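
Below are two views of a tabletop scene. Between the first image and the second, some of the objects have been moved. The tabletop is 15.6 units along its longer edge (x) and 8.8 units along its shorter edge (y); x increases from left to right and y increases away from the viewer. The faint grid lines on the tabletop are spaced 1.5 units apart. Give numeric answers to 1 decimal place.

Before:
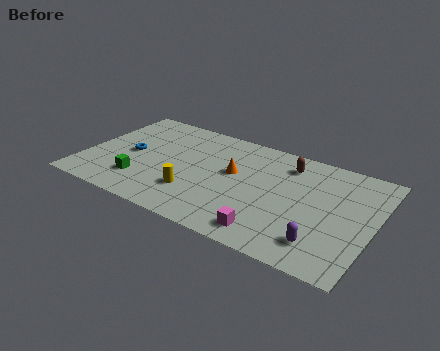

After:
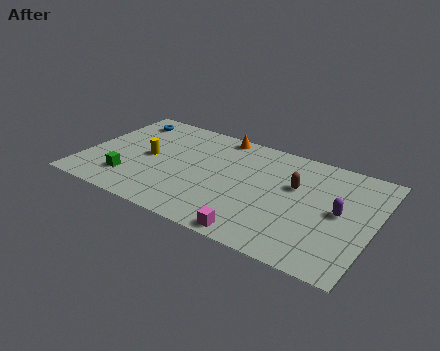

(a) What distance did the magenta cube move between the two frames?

0.8

The magenta cube was near (10.5, 1.3) before and (9.9, 0.8) after, so it travelled √(0.6² + 0.5²) ≈ 0.8 units.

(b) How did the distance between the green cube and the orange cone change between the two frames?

+1.7

Before: roughly 5.5 units apart; after: 7.2. That's 1.7 units further apart.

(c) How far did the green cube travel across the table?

0.6

From (3.3, 2.2) to (2.7, 2.1), the green cube covered √(0.6² + 0.1²) ≈ 0.6 units.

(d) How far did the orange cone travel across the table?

3.1

The orange cone was near (8.0, 5.1) before and (6.8, 8.0) after, so it travelled √(1.2² + 2.9²) ≈ 3.1 units.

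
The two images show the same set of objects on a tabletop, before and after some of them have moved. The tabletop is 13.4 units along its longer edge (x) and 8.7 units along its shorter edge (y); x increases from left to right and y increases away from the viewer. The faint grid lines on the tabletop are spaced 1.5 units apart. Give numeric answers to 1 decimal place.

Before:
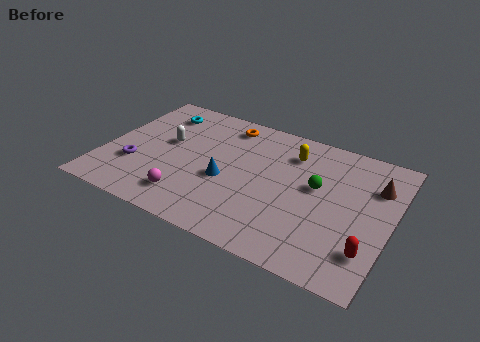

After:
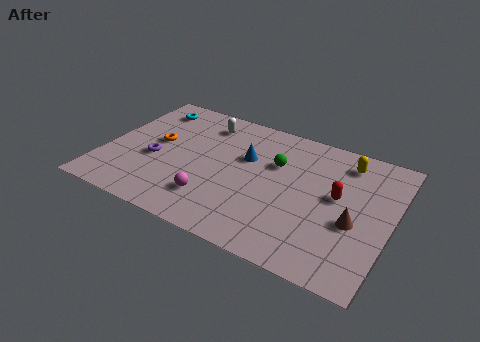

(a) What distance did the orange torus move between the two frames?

4.0

The orange torus moved from about (5.3, 7.4) to (2.3, 4.8), a distance of √(3.0² + 2.6²) ≈ 4.0.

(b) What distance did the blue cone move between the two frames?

2.0

The blue cone moved from about (5.8, 3.6) to (6.5, 5.5), a distance of √(0.7² + 1.9²) ≈ 2.0.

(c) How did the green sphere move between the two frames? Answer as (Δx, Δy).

(-2.0, 0.7)

From the two frames, the green sphere sits at roughly (9.9, 5.0) before and (7.9, 5.7) after.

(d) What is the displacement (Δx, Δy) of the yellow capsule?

(2.5, 0.5)

The yellow capsule was at about (8.5, 6.7) and moved to about (11.0, 7.2).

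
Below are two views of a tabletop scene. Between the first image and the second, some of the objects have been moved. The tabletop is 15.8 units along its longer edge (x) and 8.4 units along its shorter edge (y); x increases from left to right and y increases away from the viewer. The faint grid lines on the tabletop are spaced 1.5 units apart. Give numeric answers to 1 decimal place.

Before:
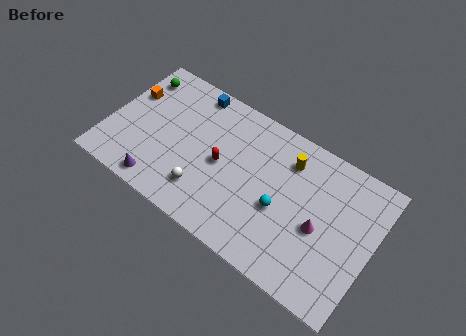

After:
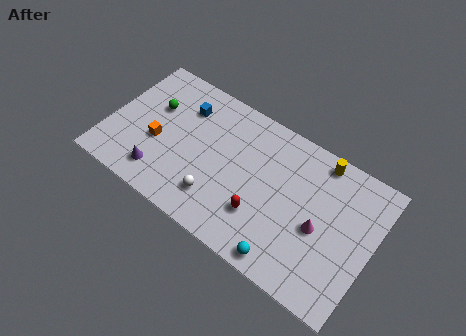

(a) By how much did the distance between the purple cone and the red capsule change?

+1.6

Before: roughly 4.5 units apart; after: 6.1. That's 1.6 units further apart.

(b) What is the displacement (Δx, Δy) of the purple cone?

(-0.1, 0.6)

The purple cone was at about (3.6, 1.0) and moved to about (3.5, 1.6).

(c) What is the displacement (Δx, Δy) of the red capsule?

(2.7, -1.6)

From the two frames, the red capsule sits at roughly (6.8, 4.1) before and (9.5, 2.5) after.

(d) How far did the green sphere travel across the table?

1.9

The green sphere moved from about (1.1, 6.8) to (2.4, 5.4), a distance of √(1.3² + 1.4²) ≈ 1.9.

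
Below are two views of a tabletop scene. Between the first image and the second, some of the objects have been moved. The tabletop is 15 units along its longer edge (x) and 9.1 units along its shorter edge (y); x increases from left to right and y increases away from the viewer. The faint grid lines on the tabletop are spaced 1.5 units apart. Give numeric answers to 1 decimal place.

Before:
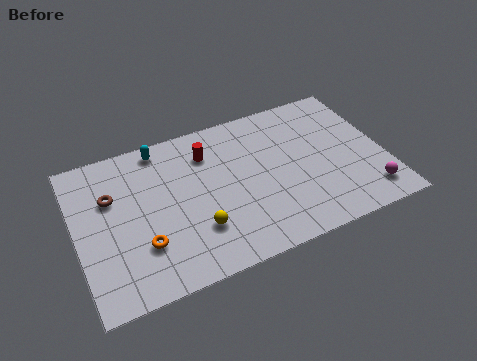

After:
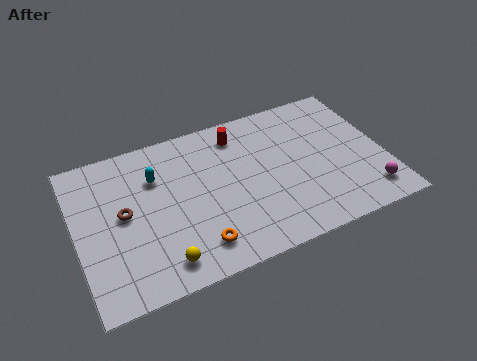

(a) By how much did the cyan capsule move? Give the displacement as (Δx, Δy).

(-0.4, -1.7)

From the two frames, the cyan capsule sits at roughly (4.4, 8.1) before and (4.0, 6.4) after.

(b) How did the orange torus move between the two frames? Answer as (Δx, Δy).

(2.5, -1.0)

The orange torus started near (3.0, 2.7) and ended near (5.5, 1.7).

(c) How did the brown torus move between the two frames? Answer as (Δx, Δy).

(0.5, -1.2)

The brown torus started near (1.8, 6.0) and ended near (2.3, 4.8).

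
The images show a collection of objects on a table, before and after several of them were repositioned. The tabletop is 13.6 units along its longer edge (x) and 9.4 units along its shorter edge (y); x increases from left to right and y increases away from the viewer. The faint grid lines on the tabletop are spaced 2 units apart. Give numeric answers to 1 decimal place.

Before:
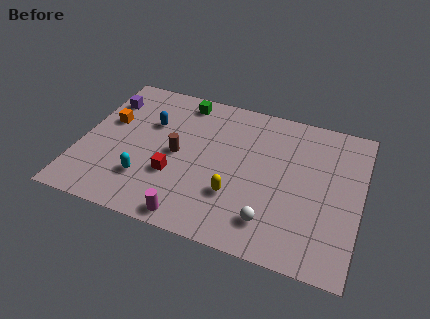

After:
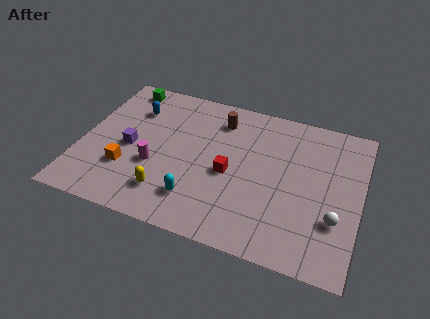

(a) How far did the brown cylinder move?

3.4

The brown cylinder was near (4.7, 4.6) before and (6.5, 7.5) after, so it travelled √(1.8² + 2.9²) ≈ 3.4 units.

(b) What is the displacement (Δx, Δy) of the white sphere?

(3.0, 1.1)

From the two frames, the white sphere sits at roughly (9.5, 1.9) before and (12.5, 3.0) after.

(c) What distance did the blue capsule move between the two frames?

1.1

The blue capsule was near (3.2, 6.2) before and (2.3, 6.9) after, so it travelled √(0.9² + 0.7²) ≈ 1.1 units.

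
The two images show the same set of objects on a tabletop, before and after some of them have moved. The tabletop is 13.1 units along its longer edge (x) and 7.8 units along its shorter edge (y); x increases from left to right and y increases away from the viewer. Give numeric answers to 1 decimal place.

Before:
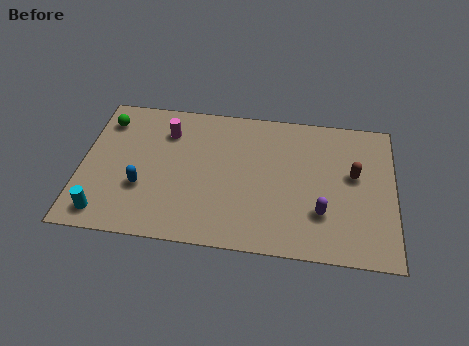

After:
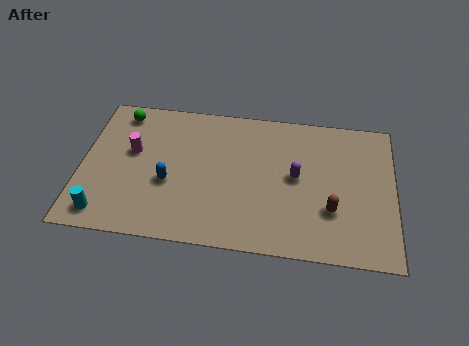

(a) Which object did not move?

the cyan cylinder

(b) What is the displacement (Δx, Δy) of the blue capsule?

(1.1, 0.4)

From the two frames, the blue capsule sits at roughly (2.6, 2.7) before and (3.7, 3.1) after.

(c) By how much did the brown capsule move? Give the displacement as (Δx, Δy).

(-0.9, -2.0)

The brown capsule started near (11.4, 4.5) and ended near (10.5, 2.5).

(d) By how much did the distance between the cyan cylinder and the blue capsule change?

+1.1

The distance was about 2.2 in the first image and 3.3 in the second, so they moved 1.1 units further apart.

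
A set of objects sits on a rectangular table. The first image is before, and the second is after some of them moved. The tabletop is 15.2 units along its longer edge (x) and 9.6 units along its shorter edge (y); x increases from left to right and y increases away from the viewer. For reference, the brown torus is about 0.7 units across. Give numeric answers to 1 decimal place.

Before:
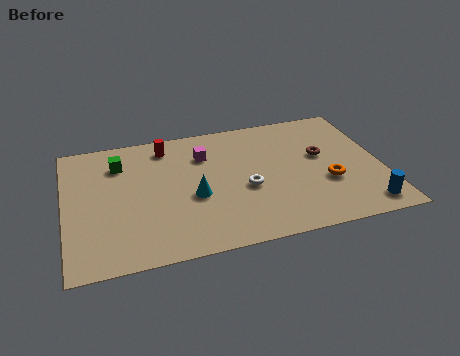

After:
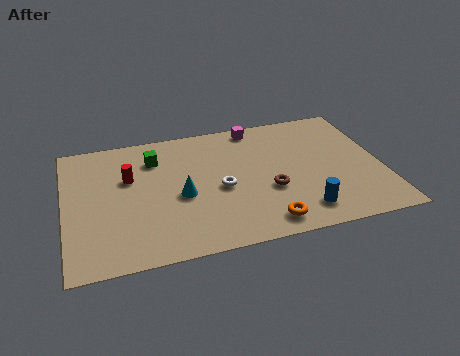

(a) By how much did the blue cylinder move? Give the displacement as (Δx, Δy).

(-3.0, 0.4)

From the two frames, the blue cylinder sits at roughly (14.1, 1.3) before and (11.1, 1.7) after.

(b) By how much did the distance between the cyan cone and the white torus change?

-0.6

The distance was about 2.5 in the first image and 1.9 in the second, so they moved 0.6 units closer together.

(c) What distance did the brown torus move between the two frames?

3.4

From (12.4, 5.6) to (9.7, 3.6), the brown torus covered √(2.7² + 2.0²) ≈ 3.4 units.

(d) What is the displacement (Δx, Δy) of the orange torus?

(-3.2, -2.2)

The orange torus started near (12.5, 3.5) and ended near (9.3, 1.3).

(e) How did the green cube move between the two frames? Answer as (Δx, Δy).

(1.7, 0.0)

The green cube started near (2.7, 7.3) and ended near (4.4, 7.3).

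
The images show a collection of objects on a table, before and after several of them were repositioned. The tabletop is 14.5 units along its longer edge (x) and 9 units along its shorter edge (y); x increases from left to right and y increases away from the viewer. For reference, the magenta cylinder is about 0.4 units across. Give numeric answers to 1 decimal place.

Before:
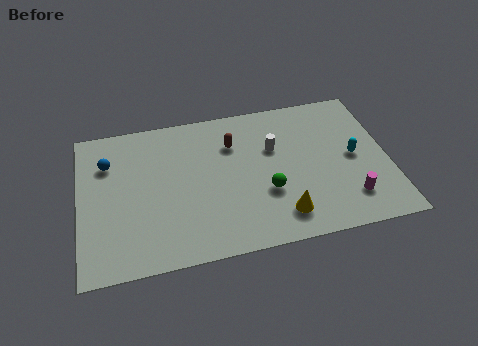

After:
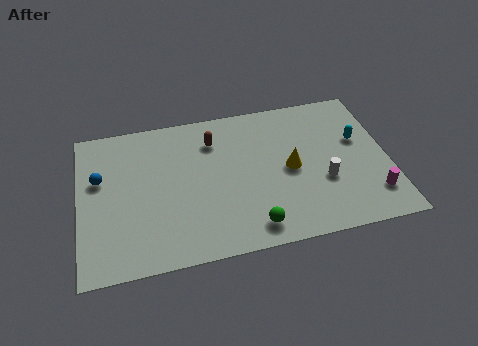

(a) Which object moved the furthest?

the white cylinder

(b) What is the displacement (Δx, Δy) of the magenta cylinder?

(1.1, 0.0)

From the two frames, the magenta cylinder sits at roughly (12.5, 2.0) before and (13.6, 2.0) after.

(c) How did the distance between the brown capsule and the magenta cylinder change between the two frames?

+1.8

Before: roughly 6.9 units apart; after: 8.7. That's 1.8 units further apart.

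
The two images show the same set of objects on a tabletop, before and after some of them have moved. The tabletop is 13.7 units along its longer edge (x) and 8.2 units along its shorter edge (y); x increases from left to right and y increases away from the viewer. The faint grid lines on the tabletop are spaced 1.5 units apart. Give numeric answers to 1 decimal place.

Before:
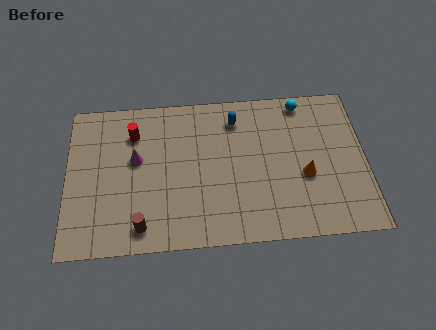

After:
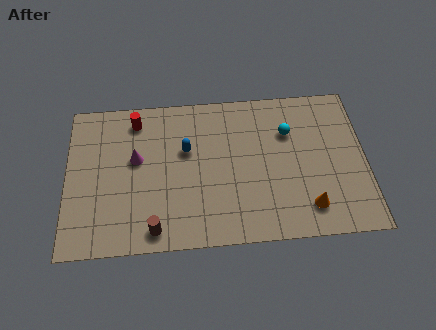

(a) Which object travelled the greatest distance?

the blue capsule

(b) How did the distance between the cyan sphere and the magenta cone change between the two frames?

-1.0

The distance was about 8.1 in the first image and 7.1 in the second, so they moved 1.0 units closer together.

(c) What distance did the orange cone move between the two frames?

1.7

The orange cone was near (10.9, 3.3) before and (11.0, 1.6) after, so it travelled √(0.1² + 1.7²) ≈ 1.7 units.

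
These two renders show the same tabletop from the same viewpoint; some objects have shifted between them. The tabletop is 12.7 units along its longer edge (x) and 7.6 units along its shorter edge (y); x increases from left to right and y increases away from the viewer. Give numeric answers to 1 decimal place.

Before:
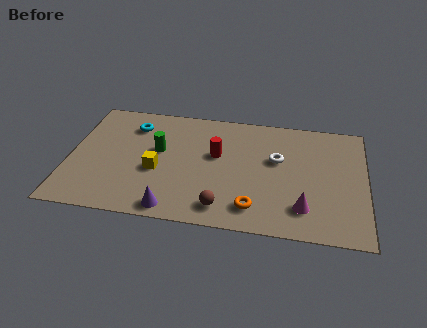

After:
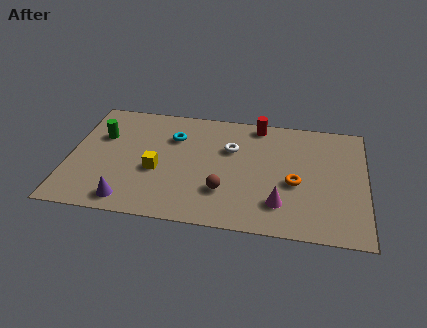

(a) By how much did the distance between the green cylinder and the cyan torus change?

+1.2

Before: roughly 1.9 units apart; after: 3.1. That's 1.2 units further apart.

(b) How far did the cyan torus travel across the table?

1.9

The cyan torus was near (2.6, 5.9) before and (4.4, 5.4) after, so it travelled √(1.8² + 0.5²) ≈ 1.9 units.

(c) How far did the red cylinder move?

2.9

The red cylinder was near (6.3, 4.5) before and (8.0, 6.8) after, so it travelled √(1.7² + 2.3²) ≈ 2.9 units.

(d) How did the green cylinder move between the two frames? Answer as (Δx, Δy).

(-2.5, 0.6)

From the two frames, the green cylinder sits at roughly (3.8, 4.4) before and (1.3, 5.0) after.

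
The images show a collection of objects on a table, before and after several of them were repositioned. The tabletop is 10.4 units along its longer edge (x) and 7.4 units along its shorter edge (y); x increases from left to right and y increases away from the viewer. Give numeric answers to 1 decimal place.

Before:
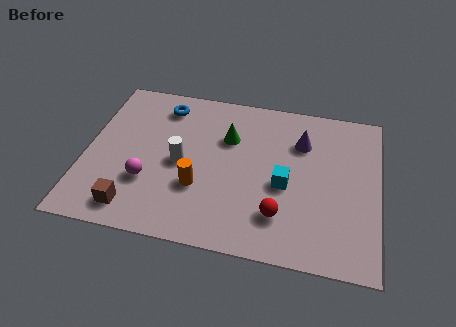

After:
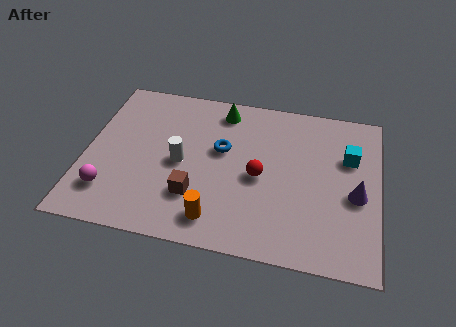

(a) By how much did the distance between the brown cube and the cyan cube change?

+0.4

The distance was about 5.6 in the first image and 6.0 in the second, so they moved 0.4 units further apart.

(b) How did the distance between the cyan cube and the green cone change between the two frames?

+2.0

The distance was about 2.8 in the first image and 4.8 in the second, so they moved 2.0 units further apart.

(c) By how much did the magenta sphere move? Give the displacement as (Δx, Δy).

(-1.3, -0.7)

The magenta sphere started near (2.3, 2.4) and ended near (1.0, 1.7).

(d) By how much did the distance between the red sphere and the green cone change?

-0.5

Before: roughly 3.8 units apart; after: 3.3. That's 0.5 units closer together.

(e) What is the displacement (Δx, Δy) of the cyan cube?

(2.2, 1.7)

From the two frames, the cyan cube sits at roughly (7.1, 3.2) before and (9.3, 4.9) after.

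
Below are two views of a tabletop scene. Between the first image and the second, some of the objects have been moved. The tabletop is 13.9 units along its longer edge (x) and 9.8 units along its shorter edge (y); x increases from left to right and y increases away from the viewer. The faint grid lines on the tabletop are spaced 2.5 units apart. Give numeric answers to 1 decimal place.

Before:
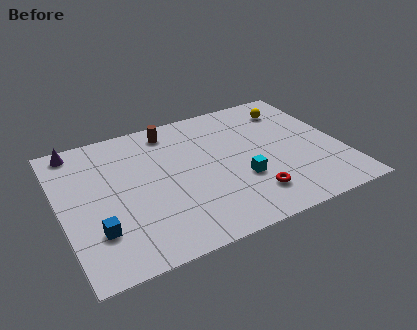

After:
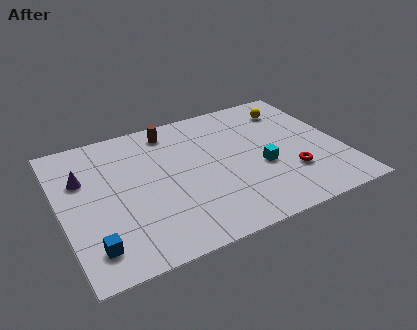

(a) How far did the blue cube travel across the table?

0.9

The blue cube moved from about (1.5, 2.7) to (1.2, 1.8), a distance of √(0.3² + 0.9²) ≈ 0.9.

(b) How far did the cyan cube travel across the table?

1.2

The cyan cube moved from about (8.7, 3.4) to (9.8, 3.9), a distance of √(1.1² + 0.5²) ≈ 1.2.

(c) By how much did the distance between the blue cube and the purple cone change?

-1.4

The distance was about 6.1 in the first image and 4.7 in the second, so they moved 1.4 units closer together.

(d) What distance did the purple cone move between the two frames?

2.3

The purple cone moved from about (1.1, 8.8) to (1.2, 6.5), a distance of √(0.1² + 2.3²) ≈ 2.3.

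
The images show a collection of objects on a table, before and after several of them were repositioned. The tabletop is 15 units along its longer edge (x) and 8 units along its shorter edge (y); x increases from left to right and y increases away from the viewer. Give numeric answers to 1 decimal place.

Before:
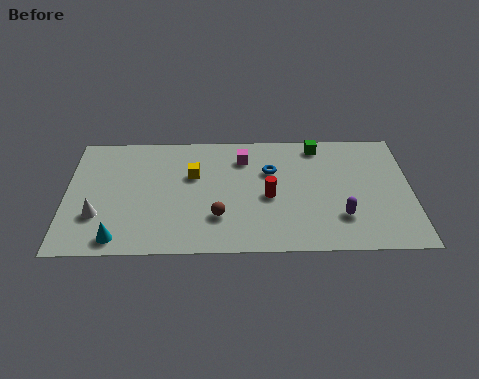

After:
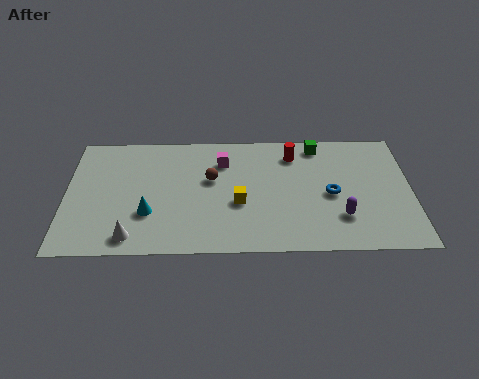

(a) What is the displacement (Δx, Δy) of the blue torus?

(2.6, -1.6)

The blue torus started near (8.9, 5.3) and ended near (11.5, 3.7).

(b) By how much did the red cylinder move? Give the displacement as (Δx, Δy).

(1.1, 2.8)

The red cylinder was at about (8.8, 3.6) and moved to about (9.9, 6.4).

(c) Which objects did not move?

the purple capsule and the green cube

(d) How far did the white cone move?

2.1

The white cone moved from about (1.4, 2.5) to (2.9, 1.1), a distance of √(1.5² + 1.4²) ≈ 2.1.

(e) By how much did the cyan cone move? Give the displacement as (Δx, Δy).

(1.3, 1.6)

The cyan cone was at about (2.3, 1.0) and moved to about (3.6, 2.6).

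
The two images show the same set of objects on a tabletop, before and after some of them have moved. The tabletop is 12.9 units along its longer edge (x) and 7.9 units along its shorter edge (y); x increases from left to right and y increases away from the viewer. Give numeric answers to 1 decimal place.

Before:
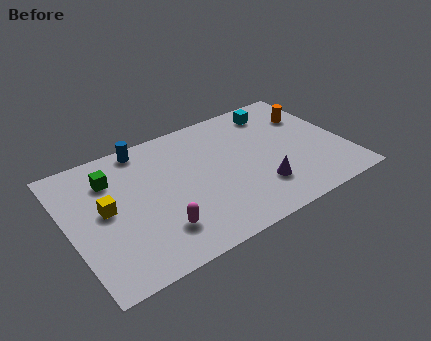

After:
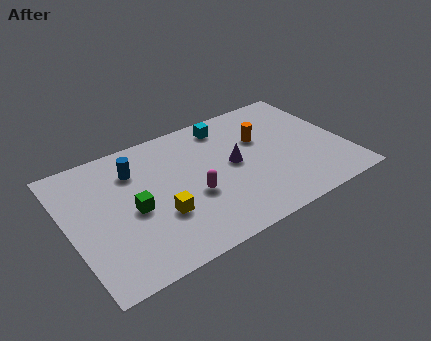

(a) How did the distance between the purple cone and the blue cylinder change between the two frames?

-2.1

They were about 6.9 units apart before and 4.8 after — 2.1 units closer together.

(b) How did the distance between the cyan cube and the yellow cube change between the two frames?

-3.3

Before: roughly 8.8 units apart; after: 5.5. That's 3.3 units closer together.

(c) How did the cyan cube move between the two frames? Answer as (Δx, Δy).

(-2.4, 0.1)

The cyan cube started near (10.2, 6.6) and ended near (7.8, 6.7).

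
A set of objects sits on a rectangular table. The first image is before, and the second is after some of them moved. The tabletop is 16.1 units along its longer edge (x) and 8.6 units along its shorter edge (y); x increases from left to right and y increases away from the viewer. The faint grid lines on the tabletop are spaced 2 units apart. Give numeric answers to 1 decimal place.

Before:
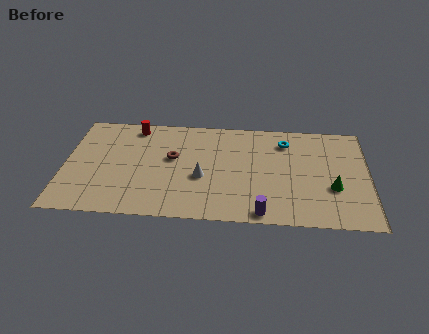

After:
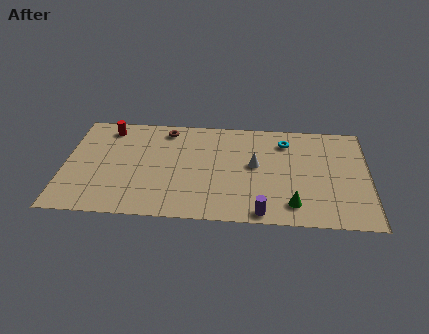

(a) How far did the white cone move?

3.0

The white cone moved from about (7.3, 3.5) to (10.1, 4.7), a distance of √(2.8² + 1.2²) ≈ 3.0.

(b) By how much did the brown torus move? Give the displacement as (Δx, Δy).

(-0.4, 2.4)

The brown torus started near (5.7, 5.0) and ended near (5.3, 7.4).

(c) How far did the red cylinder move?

1.4

From (3.6, 7.5) to (2.2, 7.3), the red cylinder covered √(1.4² + 0.2²) ≈ 1.4 units.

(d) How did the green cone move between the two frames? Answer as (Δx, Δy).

(-2.1, -1.5)

From the two frames, the green cone sits at roughly (14.2, 3.1) before and (12.1, 1.6) after.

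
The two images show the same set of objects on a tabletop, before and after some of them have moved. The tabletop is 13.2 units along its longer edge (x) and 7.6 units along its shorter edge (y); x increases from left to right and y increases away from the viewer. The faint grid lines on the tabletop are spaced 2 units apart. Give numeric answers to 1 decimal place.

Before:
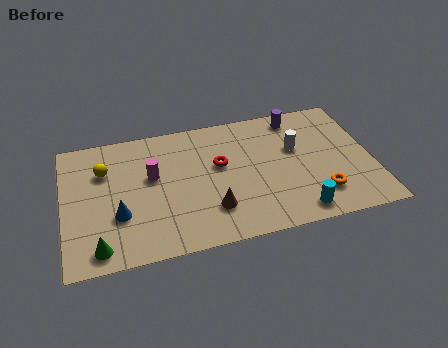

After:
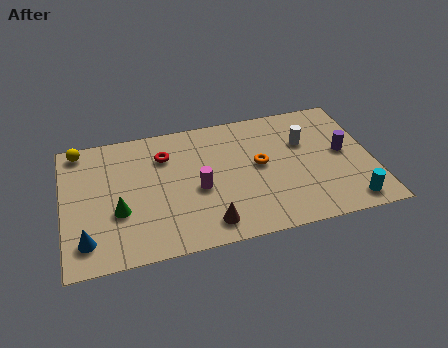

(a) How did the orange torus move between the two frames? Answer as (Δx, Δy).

(-2.4, 2.3)

From the two frames, the orange torus sits at roughly (10.8, 1.8) before and (8.4, 4.1) after.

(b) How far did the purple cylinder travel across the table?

3.2

The purple cylinder moved from about (10.2, 6.6) to (12.0, 4.0), a distance of √(1.8² + 2.6²) ≈ 3.2.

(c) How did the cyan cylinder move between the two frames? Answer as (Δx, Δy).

(2.2, 0.0)

The cyan cylinder was at about (9.8, 1.0) and moved to about (12.0, 1.0).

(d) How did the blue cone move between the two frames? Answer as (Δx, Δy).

(-1.4, -1.1)

The blue cone started near (2.3, 2.6) and ended near (0.9, 1.5).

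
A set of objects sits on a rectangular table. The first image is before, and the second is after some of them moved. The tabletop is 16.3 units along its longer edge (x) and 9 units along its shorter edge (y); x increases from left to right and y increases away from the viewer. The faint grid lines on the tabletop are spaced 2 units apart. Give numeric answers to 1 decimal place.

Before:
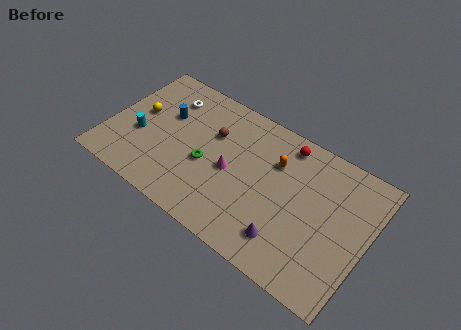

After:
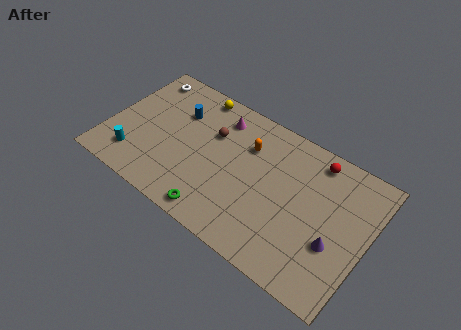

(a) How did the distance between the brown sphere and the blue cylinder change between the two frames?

-0.7

Before: roughly 3.0 units apart; after: 2.3. That's 0.7 units closer together.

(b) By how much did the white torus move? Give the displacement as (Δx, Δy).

(-1.8, 0.7)

The white torus was at about (3.2, 7.0) and moved to about (1.4, 7.7).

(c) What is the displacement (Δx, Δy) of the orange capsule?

(-1.8, 0.1)

The orange capsule started near (10.3, 6.3) and ended near (8.5, 6.4).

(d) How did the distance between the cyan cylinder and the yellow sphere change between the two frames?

+5.3

Before: roughly 1.5 units apart; after: 6.8. That's 5.3 units further apart.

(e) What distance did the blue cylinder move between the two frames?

0.9

The blue cylinder was near (3.3, 5.7) before and (4.0, 6.3) after, so it travelled √(0.7² + 0.6²) ≈ 0.9 units.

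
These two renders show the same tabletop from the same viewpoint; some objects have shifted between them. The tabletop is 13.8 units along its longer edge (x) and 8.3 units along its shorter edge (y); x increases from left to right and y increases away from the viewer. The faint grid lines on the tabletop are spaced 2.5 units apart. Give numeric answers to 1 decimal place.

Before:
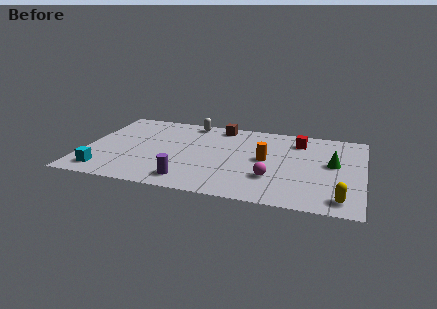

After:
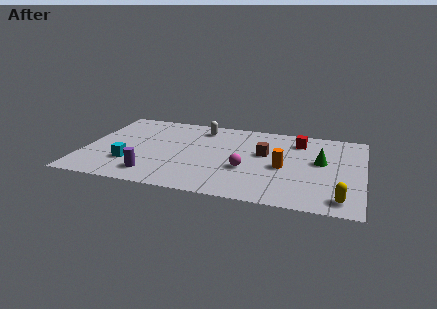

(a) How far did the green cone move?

0.6

From (12.3, 4.6) to (11.7, 4.7), the green cone covered √(0.6² + 0.1²) ≈ 0.6 units.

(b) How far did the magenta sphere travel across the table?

1.4

From (9.4, 2.5) to (8.1, 3.1), the magenta sphere covered √(1.3² + 0.6²) ≈ 1.4 units.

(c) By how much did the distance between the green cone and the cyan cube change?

-2.0

Before: roughly 11.6 units apart; after: 9.6. That's 2.0 units closer together.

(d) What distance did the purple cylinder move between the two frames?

1.8

From (5.4, 1.3) to (3.6, 1.5), the purple cylinder covered √(1.8² + 0.2²) ≈ 1.8 units.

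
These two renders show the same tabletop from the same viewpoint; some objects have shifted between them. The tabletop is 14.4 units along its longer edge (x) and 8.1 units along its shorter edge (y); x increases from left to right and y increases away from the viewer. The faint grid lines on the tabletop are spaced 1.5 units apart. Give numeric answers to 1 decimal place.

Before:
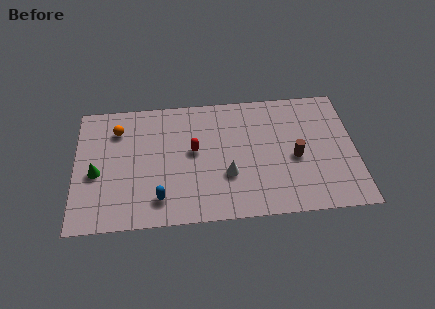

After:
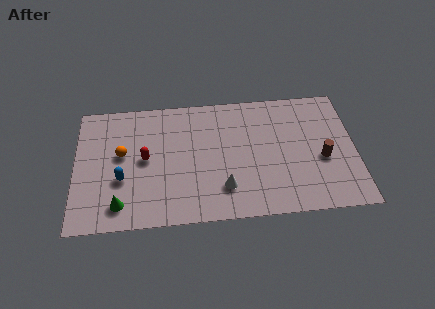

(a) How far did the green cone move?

2.4

The green cone was near (1.1, 3.5) before and (2.3, 1.4) after, so it travelled √(1.2² + 2.1²) ≈ 2.4 units.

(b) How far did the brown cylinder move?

1.4

The brown cylinder was near (11.3, 3.6) before and (12.7, 3.4) after, so it travelled √(1.4² + 0.2²) ≈ 1.4 units.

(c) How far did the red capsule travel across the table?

2.5

The red capsule moved from about (6.1, 4.5) to (3.6, 4.2), a distance of √(2.5² + 0.3²) ≈ 2.5.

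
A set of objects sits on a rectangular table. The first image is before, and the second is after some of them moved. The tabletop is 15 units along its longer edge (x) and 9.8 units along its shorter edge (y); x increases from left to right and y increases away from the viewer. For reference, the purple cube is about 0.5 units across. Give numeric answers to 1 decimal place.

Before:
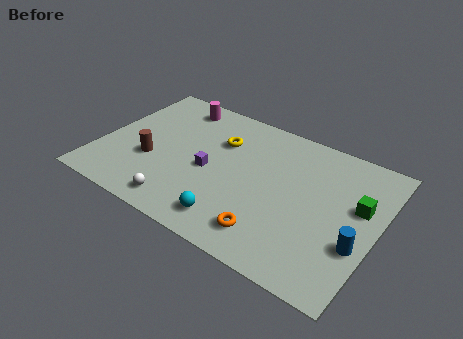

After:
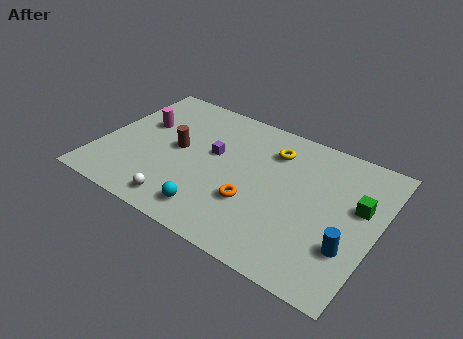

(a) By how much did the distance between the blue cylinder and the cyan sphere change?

+0.6

They were about 6.6 units apart before and 7.2 after — 0.6 units further apart.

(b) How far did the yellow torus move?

2.9

The yellow torus moved from about (6.2, 6.8) to (9.0, 7.5), a distance of √(2.8² + 0.7²) ≈ 2.9.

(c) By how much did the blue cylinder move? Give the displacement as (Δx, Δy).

(-0.4, -0.4)

The blue cylinder started near (14.2, 3.4) and ended near (13.8, 3.0).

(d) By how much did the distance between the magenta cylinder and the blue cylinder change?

+0.4

They were about 11.9 units apart before and 12.3 after — 0.4 units further apart.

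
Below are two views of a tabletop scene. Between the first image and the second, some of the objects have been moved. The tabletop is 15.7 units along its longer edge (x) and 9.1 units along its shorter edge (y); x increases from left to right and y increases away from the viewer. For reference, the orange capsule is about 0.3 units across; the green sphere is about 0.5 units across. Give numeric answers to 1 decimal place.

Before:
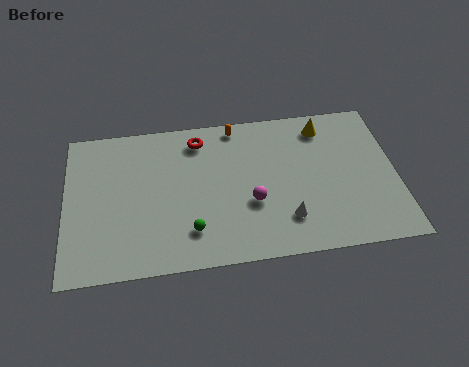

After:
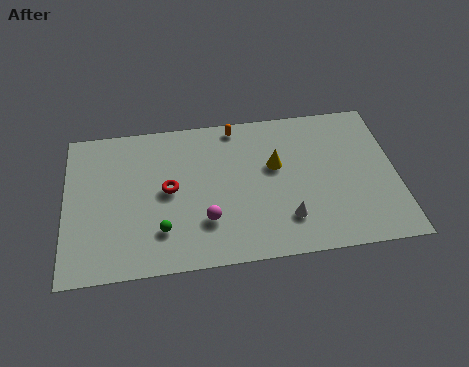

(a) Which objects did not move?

the white cone and the orange capsule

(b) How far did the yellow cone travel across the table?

3.2

The yellow cone was near (12.4, 7.6) before and (10.0, 5.5) after, so it travelled √(2.4² + 2.1²) ≈ 3.2 units.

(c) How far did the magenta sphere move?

2.3

The magenta sphere was near (8.8, 3.4) before and (6.6, 2.6) after, so it travelled √(2.2² + 0.8²) ≈ 2.3 units.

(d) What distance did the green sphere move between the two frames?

1.4

The green sphere was near (5.9, 2.1) before and (4.5, 2.3) after, so it travelled √(1.4² + 0.2²) ≈ 1.4 units.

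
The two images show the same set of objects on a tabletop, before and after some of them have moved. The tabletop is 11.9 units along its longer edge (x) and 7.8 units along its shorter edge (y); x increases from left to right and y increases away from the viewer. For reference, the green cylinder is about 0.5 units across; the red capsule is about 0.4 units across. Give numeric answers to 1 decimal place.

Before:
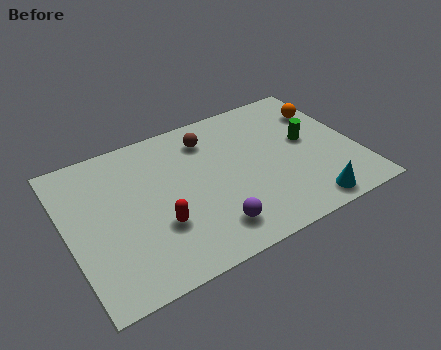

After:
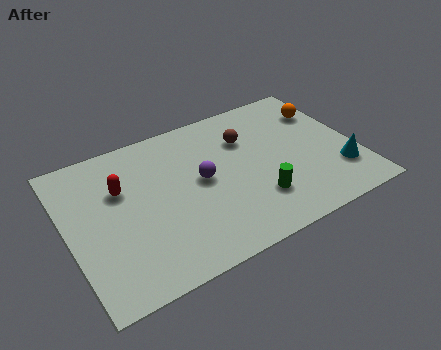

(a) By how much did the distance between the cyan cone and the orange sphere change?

-1.5

Before: roughly 5.1 units apart; after: 3.6. That's 1.5 units closer together.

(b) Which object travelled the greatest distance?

the green cylinder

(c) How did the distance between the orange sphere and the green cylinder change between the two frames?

+3.3

The distance was about 1.7 in the first image and 5.0 in the second, so they moved 3.3 units further apart.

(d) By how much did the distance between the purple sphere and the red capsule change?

+1.1

Before: roughly 2.3 units apart; after: 3.4. That's 1.1 units further apart.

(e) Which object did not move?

the orange sphere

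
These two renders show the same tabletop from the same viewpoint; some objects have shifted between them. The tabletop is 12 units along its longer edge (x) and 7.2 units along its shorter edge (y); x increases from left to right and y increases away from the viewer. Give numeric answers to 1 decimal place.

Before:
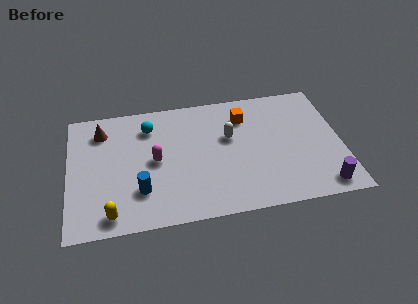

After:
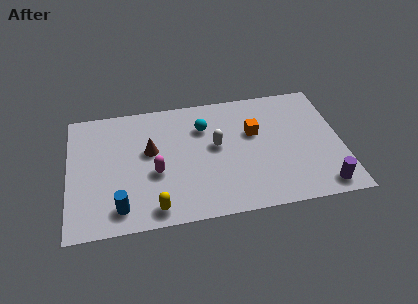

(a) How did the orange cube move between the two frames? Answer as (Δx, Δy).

(0.4, -1.0)

From the two frames, the orange cube sits at roughly (7.8, 5.5) before and (8.2, 4.5) after.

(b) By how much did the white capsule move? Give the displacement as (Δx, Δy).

(-0.6, -0.4)

The white capsule was at about (7.1, 4.4) and moved to about (6.5, 4.0).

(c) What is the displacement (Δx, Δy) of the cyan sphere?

(2.4, -0.4)

The cyan sphere was at about (3.6, 5.6) and moved to about (6.0, 5.2).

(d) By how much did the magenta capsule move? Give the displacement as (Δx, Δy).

(0.0, -0.7)

The magenta capsule was at about (3.8, 3.6) and moved to about (3.8, 2.9).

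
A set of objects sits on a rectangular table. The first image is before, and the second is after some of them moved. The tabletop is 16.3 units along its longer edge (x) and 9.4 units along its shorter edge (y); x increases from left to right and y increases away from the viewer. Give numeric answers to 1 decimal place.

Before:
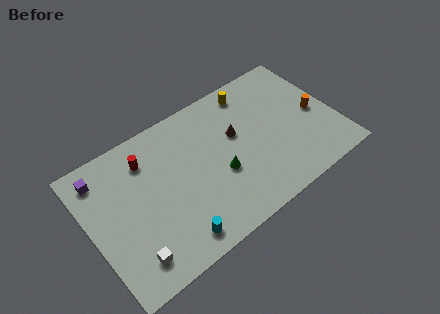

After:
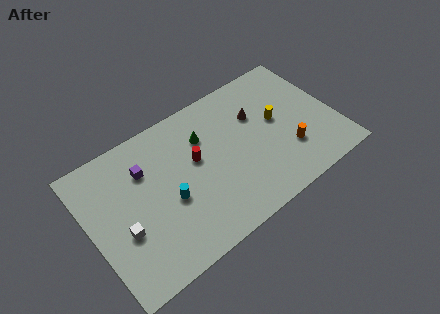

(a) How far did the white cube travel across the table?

1.9

The white cube moved from about (2.1, 1.7) to (1.9, 3.6), a distance of √(0.2² + 1.9²) ≈ 1.9.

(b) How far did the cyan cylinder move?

2.6

The cyan cylinder moved from about (4.9, 1.3) to (5.0, 3.9), a distance of √(0.1² + 2.6²) ≈ 2.6.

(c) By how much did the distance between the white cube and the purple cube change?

-2.5

They were about 6.2 units apart before and 3.7 after — 2.5 units closer together.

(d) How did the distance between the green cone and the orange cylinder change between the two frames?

-0.4

The distance was about 6.7 in the first image and 6.3 in the second, so they moved 0.4 units closer together.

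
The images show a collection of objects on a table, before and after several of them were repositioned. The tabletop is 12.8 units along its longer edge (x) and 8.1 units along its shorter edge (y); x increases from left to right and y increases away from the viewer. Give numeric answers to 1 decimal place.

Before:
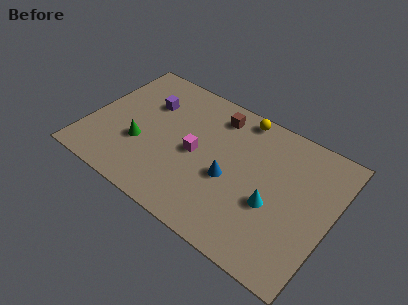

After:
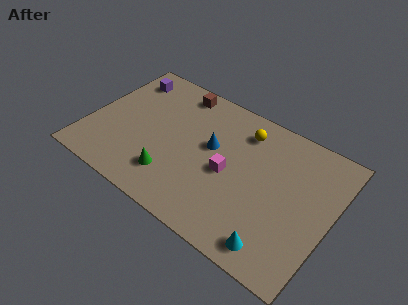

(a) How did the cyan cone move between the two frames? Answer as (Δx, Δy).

(0.6, -2.1)

The cyan cone was at about (9.9, 3.2) and moved to about (10.5, 1.1).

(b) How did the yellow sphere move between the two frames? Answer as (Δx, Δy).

(0.3, -0.8)

From the two frames, the yellow sphere sits at roughly (7.5, 7.3) before and (7.8, 6.5) after.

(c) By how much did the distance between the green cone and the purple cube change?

+3.2

Before: roughly 2.7 units apart; after: 5.9. That's 3.2 units further apart.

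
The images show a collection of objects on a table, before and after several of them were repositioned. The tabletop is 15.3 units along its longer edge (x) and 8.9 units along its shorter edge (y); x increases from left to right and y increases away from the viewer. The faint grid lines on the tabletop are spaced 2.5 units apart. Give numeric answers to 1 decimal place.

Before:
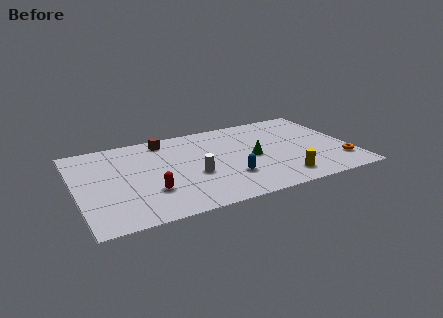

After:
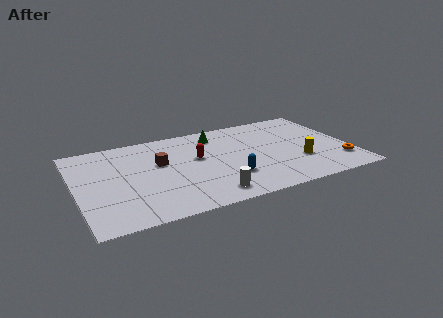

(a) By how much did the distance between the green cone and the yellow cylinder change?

+3.1

They were about 3.0 units apart before and 6.1 after — 3.1 units further apart.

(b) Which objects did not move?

the blue capsule and the orange torus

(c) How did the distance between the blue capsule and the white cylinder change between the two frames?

-0.3

Before: roughly 2.1 units apart; after: 1.8. That's 0.3 units closer together.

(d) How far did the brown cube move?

2.4

The brown cube moved from about (5.2, 7.7) to (4.7, 5.4), a distance of √(0.5² + 2.3²) ≈ 2.4.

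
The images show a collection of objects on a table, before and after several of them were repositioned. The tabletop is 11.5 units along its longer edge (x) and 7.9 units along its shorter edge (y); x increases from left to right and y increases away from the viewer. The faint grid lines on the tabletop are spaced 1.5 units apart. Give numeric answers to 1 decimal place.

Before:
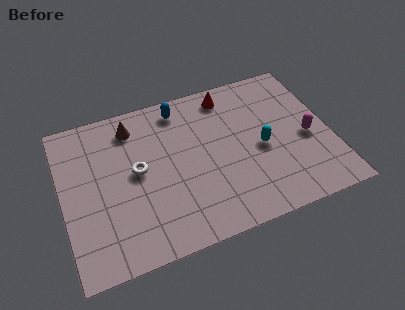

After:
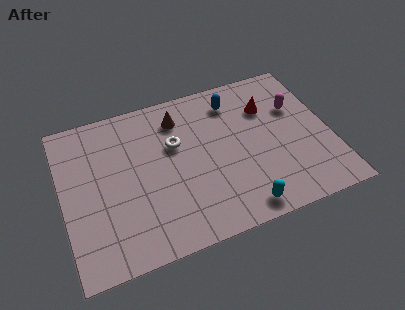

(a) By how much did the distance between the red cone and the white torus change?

-0.8

Before: roughly 4.9 units apart; after: 4.1. That's 0.8 units closer together.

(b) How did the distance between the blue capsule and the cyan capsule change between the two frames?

+1.0

They were about 4.5 units apart before and 5.5 after — 1.0 units further apart.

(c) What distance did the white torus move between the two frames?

1.9

From (3.2, 4.2) to (4.9, 5.0), the white torus covered √(1.7² + 0.8²) ≈ 1.9 units.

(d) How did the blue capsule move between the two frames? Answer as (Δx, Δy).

(2.3, -0.4)

The blue capsule started near (5.3, 6.8) and ended near (7.6, 6.4).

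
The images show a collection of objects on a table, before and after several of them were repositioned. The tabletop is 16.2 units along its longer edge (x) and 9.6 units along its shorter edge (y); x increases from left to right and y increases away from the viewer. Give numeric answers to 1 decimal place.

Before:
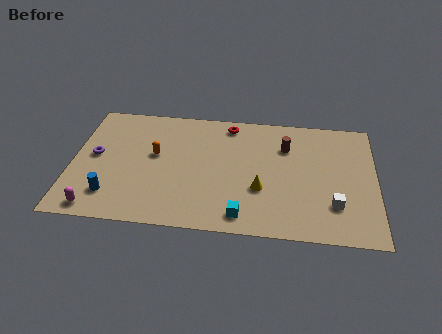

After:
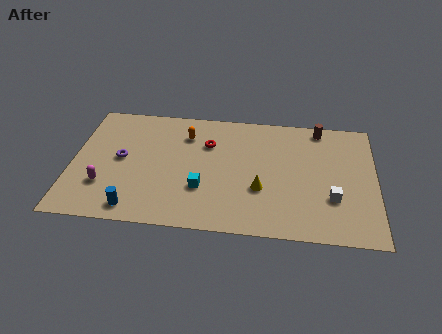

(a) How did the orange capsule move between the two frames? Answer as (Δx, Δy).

(1.6, 1.8)

The orange capsule was at about (4.4, 5.5) and moved to about (6.0, 7.3).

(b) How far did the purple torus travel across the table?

1.4

The purple torus moved from about (1.2, 5.1) to (2.6, 5.0), a distance of √(1.4² + 0.1²) ≈ 1.4.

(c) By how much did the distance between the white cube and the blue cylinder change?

-1.2

They were about 11.8 units apart before and 10.6 after — 1.2 units closer together.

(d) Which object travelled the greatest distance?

the cyan cube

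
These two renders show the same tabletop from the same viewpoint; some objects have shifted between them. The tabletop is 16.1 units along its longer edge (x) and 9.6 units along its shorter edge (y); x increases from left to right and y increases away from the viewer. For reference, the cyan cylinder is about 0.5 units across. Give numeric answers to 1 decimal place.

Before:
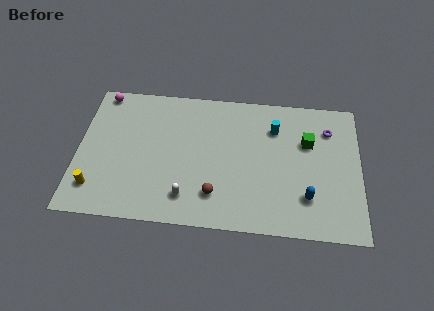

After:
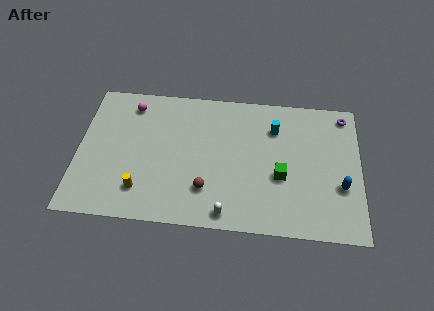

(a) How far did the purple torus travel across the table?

1.4

From (14.3, 7.3) to (15.2, 8.4), the purple torus covered √(0.9² + 1.1²) ≈ 1.4 units.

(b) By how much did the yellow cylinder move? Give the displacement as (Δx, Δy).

(2.6, 0.1)

From the two frames, the yellow cylinder sits at roughly (1.1, 2.0) before and (3.7, 2.1) after.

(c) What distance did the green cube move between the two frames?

2.9

The green cube moved from about (13.1, 6.3) to (11.6, 3.8), a distance of √(1.5² + 2.5²) ≈ 2.9.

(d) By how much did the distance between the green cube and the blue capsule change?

-0.4

They were about 3.8 units apart before and 3.4 after — 0.4 units closer together.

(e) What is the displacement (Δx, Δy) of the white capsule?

(2.3, -0.9)

The white capsule started near (6.3, 1.9) and ended near (8.6, 1.0).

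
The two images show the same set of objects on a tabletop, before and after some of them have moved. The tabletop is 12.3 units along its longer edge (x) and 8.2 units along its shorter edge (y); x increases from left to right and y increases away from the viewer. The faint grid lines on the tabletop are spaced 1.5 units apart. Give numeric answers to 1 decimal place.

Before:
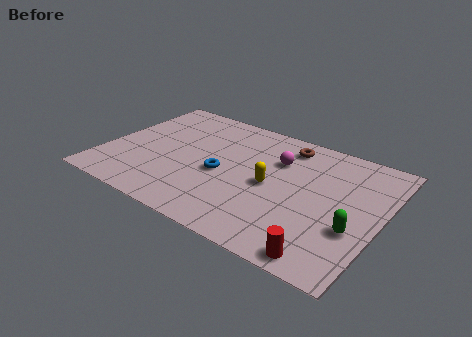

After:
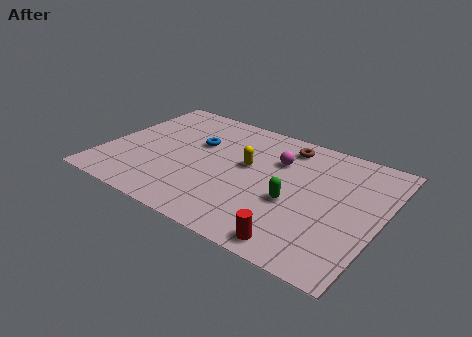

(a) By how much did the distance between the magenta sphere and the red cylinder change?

-0.6

They were about 5.7 units apart before and 5.1 after — 0.6 units closer together.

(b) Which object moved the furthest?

the green capsule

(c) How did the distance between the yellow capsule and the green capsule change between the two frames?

-1.2

They were about 3.9 units apart before and 2.7 after — 1.2 units closer together.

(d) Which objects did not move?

the brown torus and the magenta sphere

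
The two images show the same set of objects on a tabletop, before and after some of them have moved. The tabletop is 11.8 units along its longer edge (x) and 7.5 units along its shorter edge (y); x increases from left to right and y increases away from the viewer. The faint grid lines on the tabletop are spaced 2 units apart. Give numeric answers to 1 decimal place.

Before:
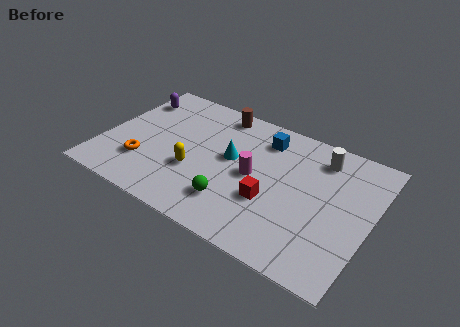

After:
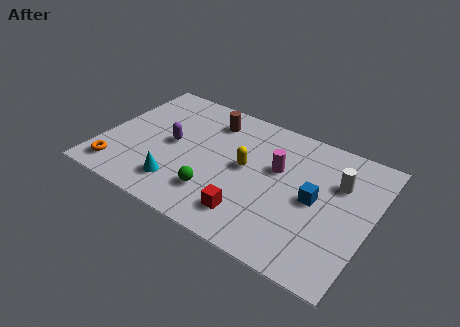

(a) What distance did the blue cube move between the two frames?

3.5

From (6.8, 6.0) to (9.4, 3.7), the blue cube covered √(2.6² + 2.3²) ≈ 3.5 units.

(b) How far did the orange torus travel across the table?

1.3

From (2.0, 2.1) to (1.0, 1.2), the orange torus covered √(1.0² + 0.9²) ≈ 1.3 units.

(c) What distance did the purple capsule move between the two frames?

3.0

The purple capsule was near (0.8, 5.8) before and (3.0, 3.8) after, so it travelled √(2.2² + 2.0²) ≈ 3.0 units.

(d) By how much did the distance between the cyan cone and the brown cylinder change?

+1.9

The distance was about 2.6 in the first image and 4.5 in the second, so they moved 1.9 units further apart.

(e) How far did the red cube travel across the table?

1.4

The red cube moved from about (7.6, 2.7) to (6.9, 1.5), a distance of √(0.7² + 1.2²) ≈ 1.4.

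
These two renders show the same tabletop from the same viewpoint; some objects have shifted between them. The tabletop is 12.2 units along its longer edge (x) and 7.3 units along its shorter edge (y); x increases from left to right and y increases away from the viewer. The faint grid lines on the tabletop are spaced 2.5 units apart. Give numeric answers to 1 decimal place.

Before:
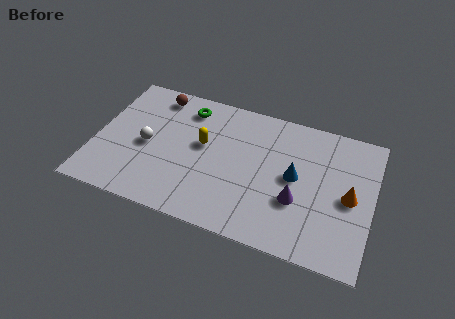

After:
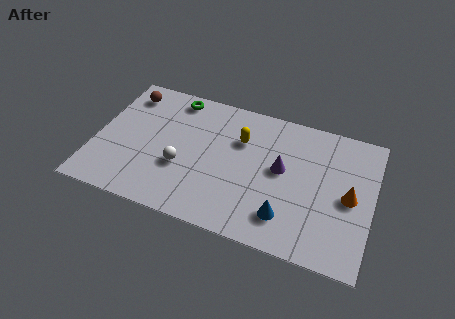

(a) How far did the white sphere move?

1.7

The white sphere was near (2.3, 3.4) before and (3.9, 2.7) after, so it travelled √(1.6² + 0.7²) ≈ 1.7 units.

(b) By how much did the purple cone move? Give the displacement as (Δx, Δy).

(-0.8, 1.4)

The purple cone was at about (9.0, 2.6) and moved to about (8.2, 4.0).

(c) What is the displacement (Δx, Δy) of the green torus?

(-0.6, 0.4)

The green torus was at about (3.8, 6.0) and moved to about (3.2, 6.4).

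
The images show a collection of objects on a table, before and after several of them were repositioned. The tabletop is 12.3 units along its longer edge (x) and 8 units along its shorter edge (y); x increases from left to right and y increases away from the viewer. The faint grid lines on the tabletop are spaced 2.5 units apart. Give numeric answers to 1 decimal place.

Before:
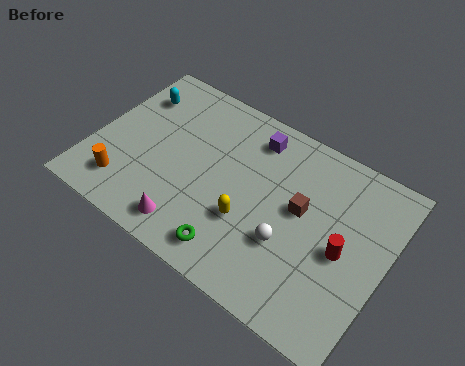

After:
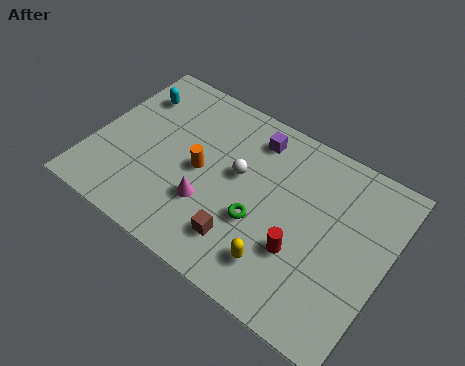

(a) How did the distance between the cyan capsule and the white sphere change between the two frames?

-3.0

Before: roughly 8.0 units apart; after: 5.0. That's 3.0 units closer together.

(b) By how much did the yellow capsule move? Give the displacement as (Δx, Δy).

(1.5, -1.1)

The yellow capsule started near (6.8, 2.8) and ended near (8.3, 1.7).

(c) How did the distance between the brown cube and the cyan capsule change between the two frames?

-0.7

Before: roughly 7.6 units apart; after: 6.9. That's 0.7 units closer together.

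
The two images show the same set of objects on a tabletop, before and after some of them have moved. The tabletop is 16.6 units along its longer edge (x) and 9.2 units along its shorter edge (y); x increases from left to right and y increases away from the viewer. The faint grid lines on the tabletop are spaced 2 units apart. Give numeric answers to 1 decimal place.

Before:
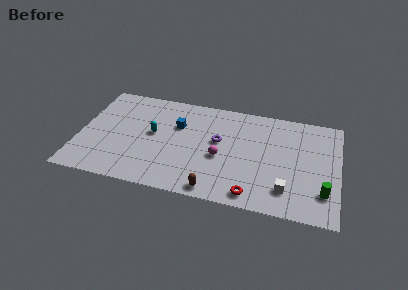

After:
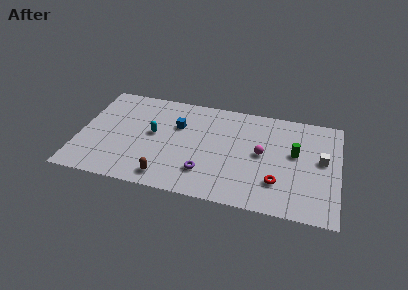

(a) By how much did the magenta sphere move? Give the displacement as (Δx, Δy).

(2.6, 0.9)

The magenta sphere started near (9.1, 3.9) and ended near (11.7, 4.8).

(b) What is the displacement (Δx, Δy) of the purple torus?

(-0.7, -3.0)

The purple torus was at about (8.9, 5.3) and moved to about (8.2, 2.3).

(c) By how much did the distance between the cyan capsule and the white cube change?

+1.6

The distance was about 9.2 in the first image and 10.8 in the second, so they moved 1.6 units further apart.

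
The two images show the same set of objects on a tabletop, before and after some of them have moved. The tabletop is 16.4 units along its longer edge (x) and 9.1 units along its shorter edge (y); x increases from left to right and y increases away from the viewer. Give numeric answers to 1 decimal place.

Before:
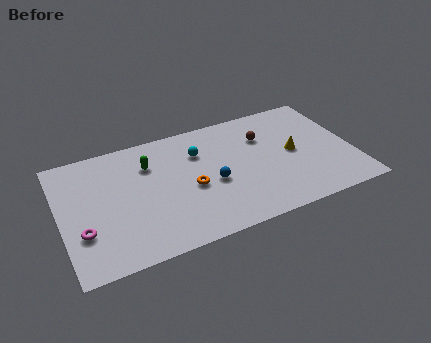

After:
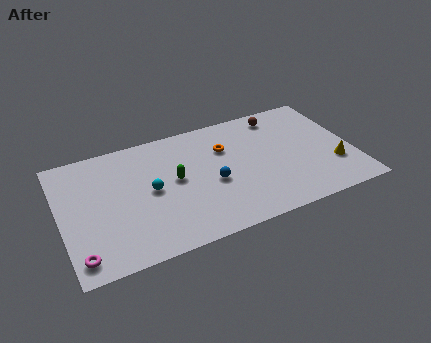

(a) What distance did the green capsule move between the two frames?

2.1

From (5.1, 6.6) to (6.4, 4.9), the green capsule covered √(1.3² + 1.7²) ≈ 2.1 units.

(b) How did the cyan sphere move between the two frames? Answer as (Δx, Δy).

(-2.9, -1.9)

The cyan sphere was at about (7.9, 6.5) and moved to about (5.0, 4.6).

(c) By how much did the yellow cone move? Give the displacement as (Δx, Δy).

(2.1, -1.8)

The yellow cone started near (13.1, 4.6) and ended near (15.2, 2.8).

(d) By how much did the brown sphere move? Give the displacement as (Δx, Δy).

(1.1, 1.4)

From the two frames, the brown sphere sits at roughly (11.6, 6.4) before and (12.7, 7.8) after.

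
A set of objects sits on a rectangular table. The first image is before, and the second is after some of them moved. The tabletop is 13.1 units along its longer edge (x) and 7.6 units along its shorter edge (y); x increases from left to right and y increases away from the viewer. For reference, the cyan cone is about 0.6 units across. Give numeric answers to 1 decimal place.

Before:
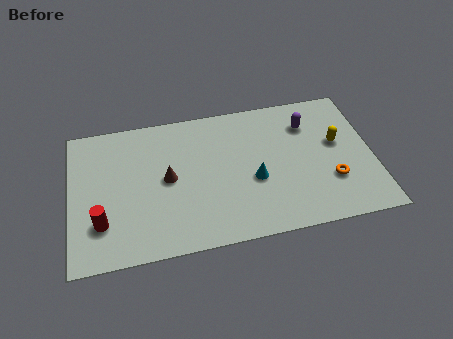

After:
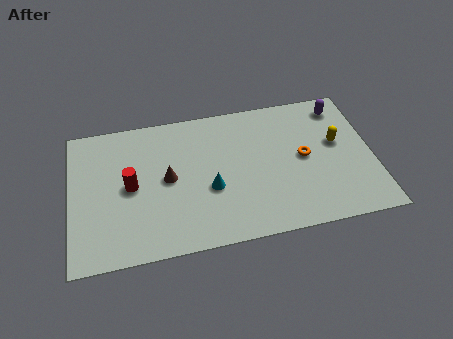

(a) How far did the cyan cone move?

1.9

The cyan cone was near (7.9, 3.1) before and (6.0, 3.0) after, so it travelled √(1.9² + 0.1²) ≈ 1.9 units.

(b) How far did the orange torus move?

1.9

The orange torus was near (11.2, 2.4) before and (10.1, 3.9) after, so it travelled √(1.1² + 1.5²) ≈ 1.9 units.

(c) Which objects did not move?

the brown cone and the yellow capsule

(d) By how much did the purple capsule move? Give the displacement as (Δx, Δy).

(1.5, 0.7)

The purple capsule was at about (10.4, 5.7) and moved to about (11.9, 6.4).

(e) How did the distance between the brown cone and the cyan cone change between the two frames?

-1.8

They were about 3.8 units apart before and 2.0 after — 1.8 units closer together.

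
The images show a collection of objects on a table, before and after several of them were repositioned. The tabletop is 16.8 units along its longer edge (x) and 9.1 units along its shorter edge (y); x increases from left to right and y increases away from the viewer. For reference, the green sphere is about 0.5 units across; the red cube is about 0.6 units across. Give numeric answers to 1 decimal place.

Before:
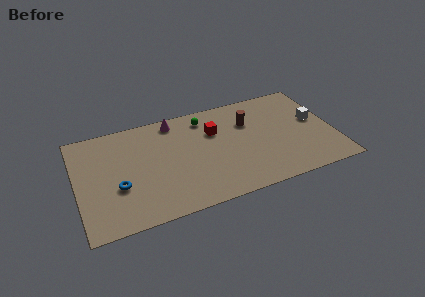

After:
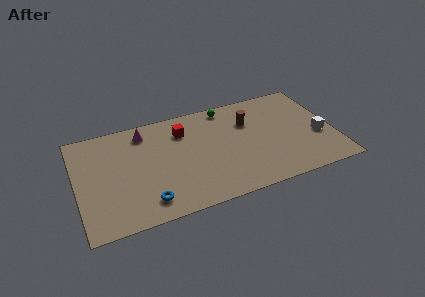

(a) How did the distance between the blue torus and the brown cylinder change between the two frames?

-0.8

They were about 9.3 units apart before and 8.5 after — 0.8 units closer together.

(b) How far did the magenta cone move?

2.0

The magenta cone moved from about (6.6, 8.0) to (4.6, 7.6), a distance of √(2.0² + 0.4²) ≈ 2.0.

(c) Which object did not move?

the brown cylinder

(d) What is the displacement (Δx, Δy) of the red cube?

(-2.0, 0.7)

The red cube started near (9.1, 6.2) and ended near (7.1, 6.9).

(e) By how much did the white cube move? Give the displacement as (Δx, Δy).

(0.1, -1.5)

The white cube was at about (15.7, 5.1) and moved to about (15.8, 3.6).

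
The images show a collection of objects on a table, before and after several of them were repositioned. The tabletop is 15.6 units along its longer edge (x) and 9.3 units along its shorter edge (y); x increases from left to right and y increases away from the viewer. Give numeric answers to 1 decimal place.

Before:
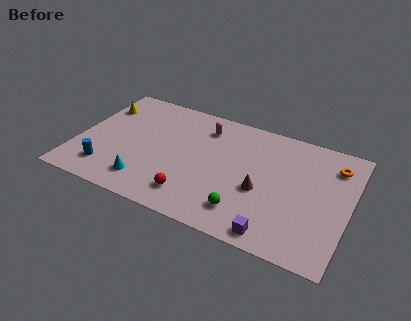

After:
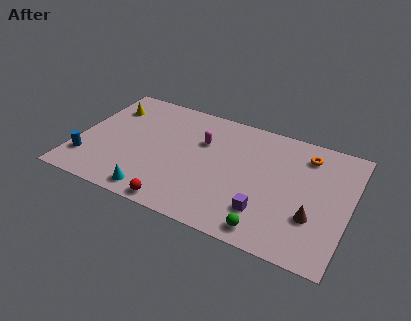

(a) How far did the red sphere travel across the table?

1.2

The red sphere moved from about (7.0, 1.8) to (6.3, 0.8), a distance of √(0.7² + 1.0²) ≈ 1.2.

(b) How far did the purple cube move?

1.5

From (11.8, 1.0) to (11.1, 2.3), the purple cube covered √(0.7² + 1.3²) ≈ 1.5 units.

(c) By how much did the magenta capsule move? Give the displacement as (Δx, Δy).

(0.0, -1.2)

The magenta capsule started near (7.0, 7.4) and ended near (7.0, 6.2).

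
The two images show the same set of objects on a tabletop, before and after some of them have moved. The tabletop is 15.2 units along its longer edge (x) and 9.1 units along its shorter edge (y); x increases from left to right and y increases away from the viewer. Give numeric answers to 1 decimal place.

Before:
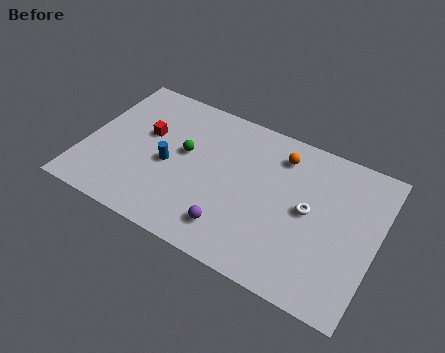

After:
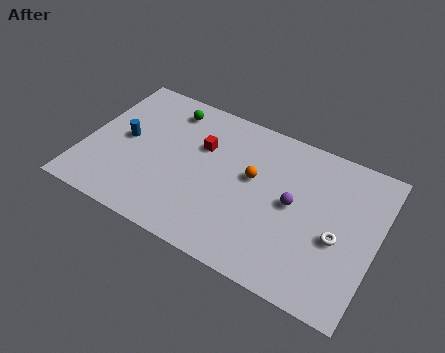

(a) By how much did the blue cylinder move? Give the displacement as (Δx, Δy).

(-2.4, 0.6)

The blue cylinder was at about (4.4, 4.1) and moved to about (2.0, 4.7).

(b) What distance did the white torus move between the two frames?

1.8

The white torus was near (11.7, 4.7) before and (13.3, 3.8) after, so it travelled √(1.6² + 0.9²) ≈ 1.8 units.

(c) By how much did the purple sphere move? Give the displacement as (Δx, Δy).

(2.8, 2.9)

The purple sphere was at about (8.1, 1.8) and moved to about (10.9, 4.7).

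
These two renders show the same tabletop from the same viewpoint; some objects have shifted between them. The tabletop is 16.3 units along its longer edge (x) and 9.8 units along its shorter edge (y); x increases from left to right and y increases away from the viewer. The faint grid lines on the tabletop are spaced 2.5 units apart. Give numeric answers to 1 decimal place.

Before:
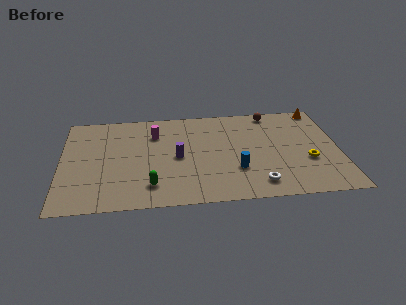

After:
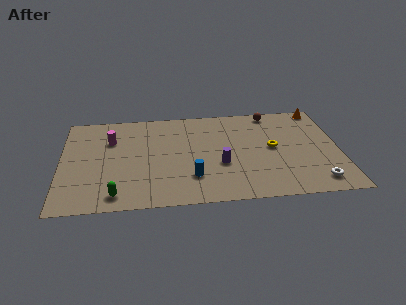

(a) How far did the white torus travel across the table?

3.4

From (11.4, 1.6) to (14.8, 1.5), the white torus covered √(3.4² + 0.1²) ≈ 3.4 units.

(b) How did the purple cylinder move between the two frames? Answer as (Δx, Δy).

(2.5, -1.0)

From the two frames, the purple cylinder sits at roughly (6.8, 4.7) before and (9.3, 3.7) after.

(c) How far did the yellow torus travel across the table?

2.5

From (14.4, 3.6) to (12.4, 5.1), the yellow torus covered √(2.0² + 1.5²) ≈ 2.5 units.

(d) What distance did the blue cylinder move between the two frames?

2.6

The blue cylinder moved from about (10.2, 3.1) to (7.6, 2.6), a distance of √(2.6² + 0.5²) ≈ 2.6.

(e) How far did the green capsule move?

2.1

The green capsule moved from about (5.2, 2.0) to (3.2, 1.3), a distance of √(2.0² + 0.7²) ≈ 2.1.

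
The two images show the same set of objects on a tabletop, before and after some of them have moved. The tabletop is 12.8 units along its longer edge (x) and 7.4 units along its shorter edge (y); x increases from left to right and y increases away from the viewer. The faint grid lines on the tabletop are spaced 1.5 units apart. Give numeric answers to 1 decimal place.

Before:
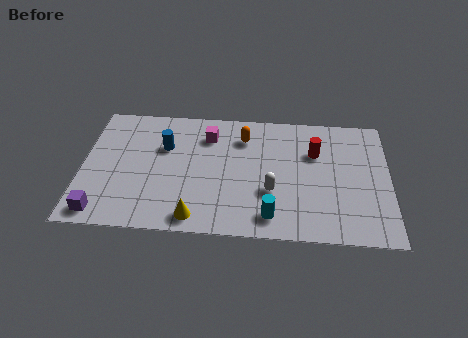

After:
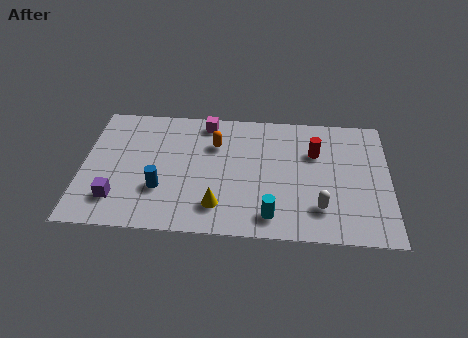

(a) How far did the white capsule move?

2.2

The white capsule was near (7.9, 2.6) before and (9.9, 1.8) after, so it travelled √(2.0² + 0.8²) ≈ 2.2 units.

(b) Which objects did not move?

the cyan cylinder and the red cylinder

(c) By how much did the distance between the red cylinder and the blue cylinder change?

+0.6

The distance was about 6.3 in the first image and 6.9 in the second, so they moved 0.6 units further apart.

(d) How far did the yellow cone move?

1.1

The yellow cone was near (4.8, 0.9) before and (5.7, 1.6) after, so it travelled √(0.9² + 0.7²) ≈ 1.1 units.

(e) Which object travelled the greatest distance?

the blue cylinder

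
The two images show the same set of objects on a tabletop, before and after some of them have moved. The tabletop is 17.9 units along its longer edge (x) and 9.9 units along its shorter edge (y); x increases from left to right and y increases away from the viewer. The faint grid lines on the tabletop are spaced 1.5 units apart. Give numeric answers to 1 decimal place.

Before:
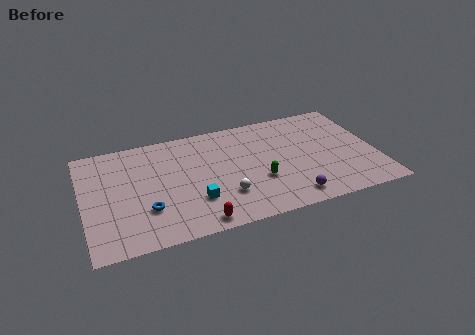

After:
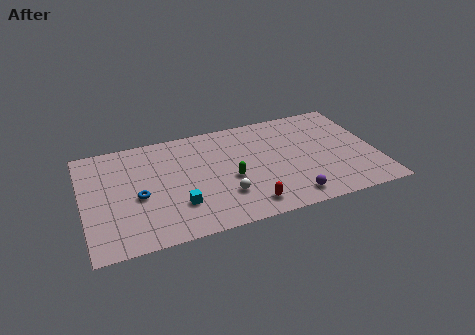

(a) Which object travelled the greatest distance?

the red capsule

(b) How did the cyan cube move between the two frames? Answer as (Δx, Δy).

(-1.0, -0.1)

The cyan cube started near (6.6, 2.9) and ended near (5.6, 2.8).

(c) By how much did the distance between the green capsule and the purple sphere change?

+1.7

The distance was about 2.7 in the first image and 4.4 in the second, so they moved 1.7 units further apart.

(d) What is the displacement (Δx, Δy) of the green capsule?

(-1.7, 0.7)

The green capsule started near (10.6, 3.5) and ended near (8.9, 4.2).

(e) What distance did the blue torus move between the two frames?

1.4

From (3.7, 3.0) to (3.3, 4.3), the blue torus covered √(0.4² + 1.3²) ≈ 1.4 units.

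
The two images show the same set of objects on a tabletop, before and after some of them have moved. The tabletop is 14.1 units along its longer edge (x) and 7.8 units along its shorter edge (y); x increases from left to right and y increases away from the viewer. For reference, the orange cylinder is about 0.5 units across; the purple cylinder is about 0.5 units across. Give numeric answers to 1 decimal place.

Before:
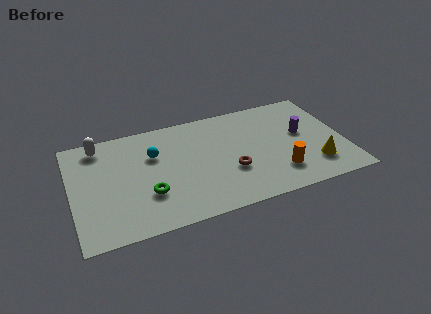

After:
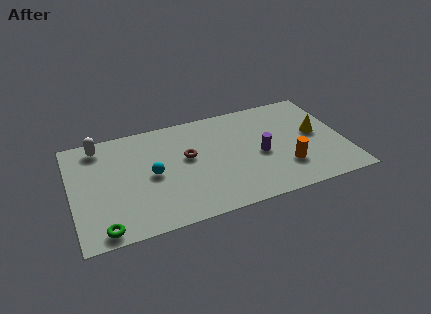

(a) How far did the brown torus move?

2.7

The brown torus was near (8.1, 2.8) before and (6.0, 4.5) after, so it travelled √(2.1² + 1.7²) ≈ 2.7 units.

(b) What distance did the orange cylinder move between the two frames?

0.5

The orange cylinder moved from about (10.5, 1.9) to (10.9, 2.2), a distance of √(0.4² + 0.3²) ≈ 0.5.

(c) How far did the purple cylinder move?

2.5

From (12.0, 4.4) to (9.7, 3.5), the purple cylinder covered √(2.3² + 0.9²) ≈ 2.5 units.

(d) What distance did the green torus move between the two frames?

2.9

The green torus was near (3.8, 2.5) before and (1.4, 0.8) after, so it travelled √(2.4² + 1.7²) ≈ 2.9 units.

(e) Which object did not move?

the white capsule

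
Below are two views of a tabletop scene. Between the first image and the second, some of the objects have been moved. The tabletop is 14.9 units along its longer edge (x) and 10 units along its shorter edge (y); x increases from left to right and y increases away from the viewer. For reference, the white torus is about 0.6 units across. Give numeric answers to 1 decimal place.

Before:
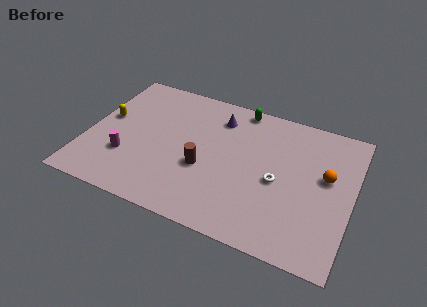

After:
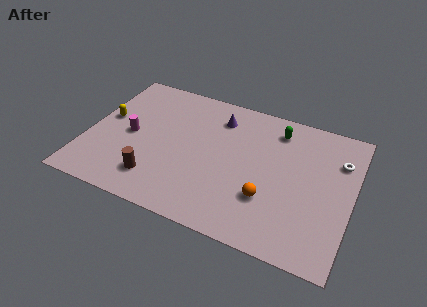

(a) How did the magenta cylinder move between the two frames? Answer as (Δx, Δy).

(0.0, 1.7)

The magenta cylinder started near (2.4, 3.1) and ended near (2.4, 4.8).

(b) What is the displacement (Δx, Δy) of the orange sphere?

(-3.0, -2.7)

The orange sphere started near (13.4, 5.8) and ended near (10.4, 3.1).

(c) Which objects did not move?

the yellow capsule and the purple cone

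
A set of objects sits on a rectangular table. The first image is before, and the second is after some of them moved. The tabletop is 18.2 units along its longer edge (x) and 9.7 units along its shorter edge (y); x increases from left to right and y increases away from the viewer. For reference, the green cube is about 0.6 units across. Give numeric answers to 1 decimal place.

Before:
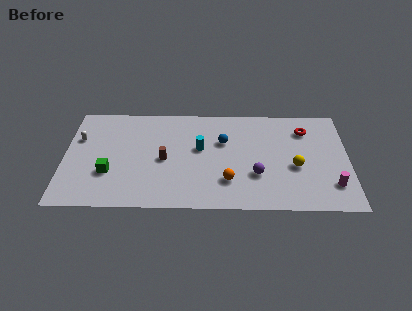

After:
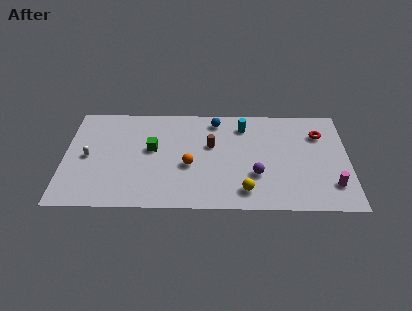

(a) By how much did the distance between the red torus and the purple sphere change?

+0.3

They were about 5.4 units apart before and 5.7 after — 0.3 units further apart.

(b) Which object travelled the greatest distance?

the yellow sphere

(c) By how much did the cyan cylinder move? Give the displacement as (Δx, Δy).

(2.8, 2.2)

From the two frames, the cyan cylinder sits at roughly (8.7, 5.6) before and (11.5, 7.8) after.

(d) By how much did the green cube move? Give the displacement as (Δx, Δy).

(2.7, 2.3)

The green cube started near (2.9, 3.2) and ended near (5.6, 5.5).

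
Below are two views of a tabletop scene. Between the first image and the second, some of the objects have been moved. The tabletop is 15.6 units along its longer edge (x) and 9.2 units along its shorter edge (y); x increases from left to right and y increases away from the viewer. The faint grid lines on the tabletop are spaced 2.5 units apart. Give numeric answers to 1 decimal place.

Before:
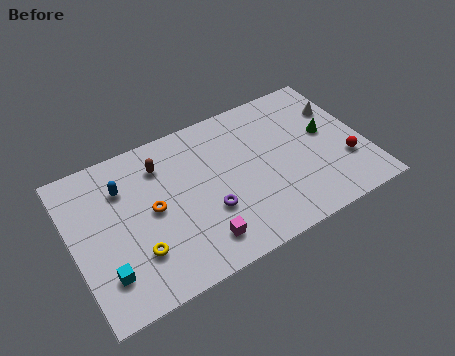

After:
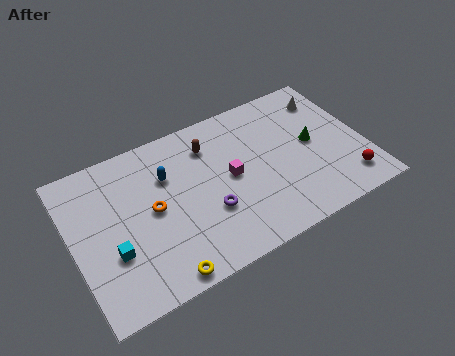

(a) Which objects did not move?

the orange torus and the purple torus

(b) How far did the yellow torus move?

2.1

The yellow torus was near (3.1, 2.6) before and (4.1, 0.8) after, so it travelled √(1.0² + 1.8²) ≈ 2.1 units.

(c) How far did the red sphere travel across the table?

1.2

The red sphere was near (14.4, 2.9) before and (14.3, 1.7) after, so it travelled √(0.1² + 1.2²) ≈ 1.2 units.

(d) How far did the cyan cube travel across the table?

1.1

The cyan cube was near (1.4, 2.2) before and (1.9, 3.2) after, so it travelled √(0.5² + 1.0²) ≈ 1.1 units.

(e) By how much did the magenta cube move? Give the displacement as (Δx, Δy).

(2.1, 3.0)

From the two frames, the magenta cube sits at roughly (6.3, 1.7) before and (8.4, 4.7) after.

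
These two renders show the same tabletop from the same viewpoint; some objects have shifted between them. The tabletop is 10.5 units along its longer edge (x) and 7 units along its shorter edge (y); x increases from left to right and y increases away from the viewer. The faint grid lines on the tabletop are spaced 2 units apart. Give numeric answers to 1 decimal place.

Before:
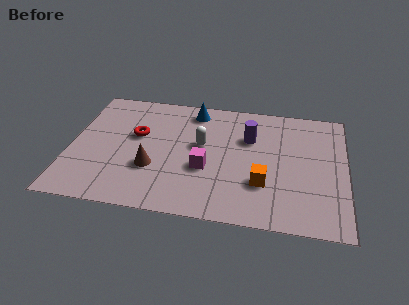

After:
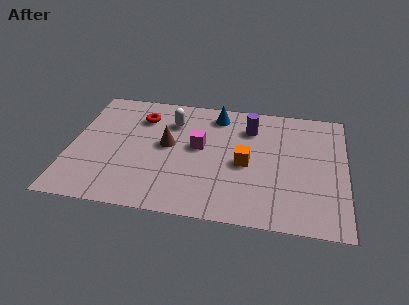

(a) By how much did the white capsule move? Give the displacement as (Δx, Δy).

(-1.2, 1.2)

The white capsule was at about (5.0, 4.0) and moved to about (3.8, 5.2).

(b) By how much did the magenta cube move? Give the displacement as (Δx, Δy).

(-0.3, 1.2)

The magenta cube started near (5.2, 2.7) and ended near (4.9, 3.9).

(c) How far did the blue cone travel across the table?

0.9

The blue cone moved from about (4.6, 6.0) to (5.5, 5.9), a distance of √(0.9² + 0.1²) ≈ 0.9.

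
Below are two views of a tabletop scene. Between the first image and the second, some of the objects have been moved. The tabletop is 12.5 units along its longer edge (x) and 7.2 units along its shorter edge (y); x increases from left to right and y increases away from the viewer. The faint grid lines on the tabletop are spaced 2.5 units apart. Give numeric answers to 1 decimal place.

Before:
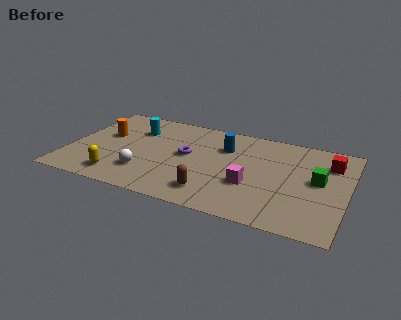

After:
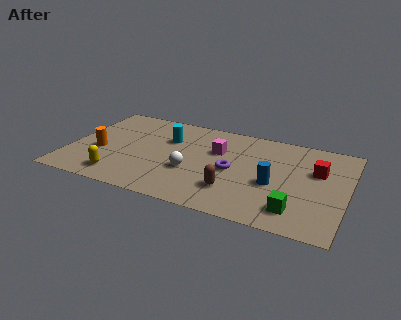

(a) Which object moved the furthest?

the blue cylinder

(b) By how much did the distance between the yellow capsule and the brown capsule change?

+0.9

They were about 4.2 units apart before and 5.1 after — 0.9 units further apart.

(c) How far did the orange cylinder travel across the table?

1.4

From (1.5, 4.3) to (1.4, 2.9), the orange cylinder covered √(0.1² + 1.4²) ≈ 1.4 units.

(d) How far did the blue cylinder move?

3.2

The blue cylinder moved from about (6.9, 5.1) to (9.3, 3.0), a distance of √(2.4² + 2.1²) ≈ 3.2.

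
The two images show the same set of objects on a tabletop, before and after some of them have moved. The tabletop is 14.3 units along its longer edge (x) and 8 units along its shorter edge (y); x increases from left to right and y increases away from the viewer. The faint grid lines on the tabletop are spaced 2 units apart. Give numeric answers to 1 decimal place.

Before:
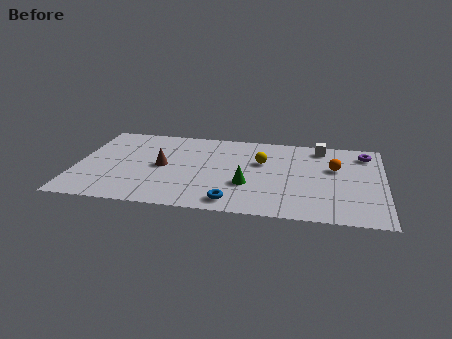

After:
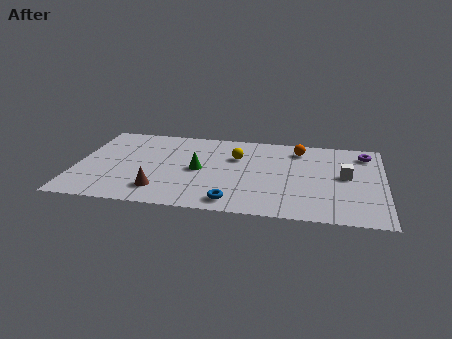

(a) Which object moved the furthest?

the white cube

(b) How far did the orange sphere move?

2.3

The orange sphere was near (12.0, 5.0) before and (10.3, 6.6) after, so it travelled √(1.7² + 1.6²) ≈ 2.3 units.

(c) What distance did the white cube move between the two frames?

2.9

The white cube was near (11.3, 6.9) before and (12.5, 4.3) after, so it travelled √(1.2² + 2.6²) ≈ 2.9 units.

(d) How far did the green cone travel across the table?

2.5

The green cone was near (8.0, 2.8) before and (5.7, 3.9) after, so it travelled √(2.3² + 1.1²) ≈ 2.5 units.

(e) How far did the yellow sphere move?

1.2

From (8.6, 5.1) to (7.4, 5.4), the yellow sphere covered √(1.2² + 0.3²) ≈ 1.2 units.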